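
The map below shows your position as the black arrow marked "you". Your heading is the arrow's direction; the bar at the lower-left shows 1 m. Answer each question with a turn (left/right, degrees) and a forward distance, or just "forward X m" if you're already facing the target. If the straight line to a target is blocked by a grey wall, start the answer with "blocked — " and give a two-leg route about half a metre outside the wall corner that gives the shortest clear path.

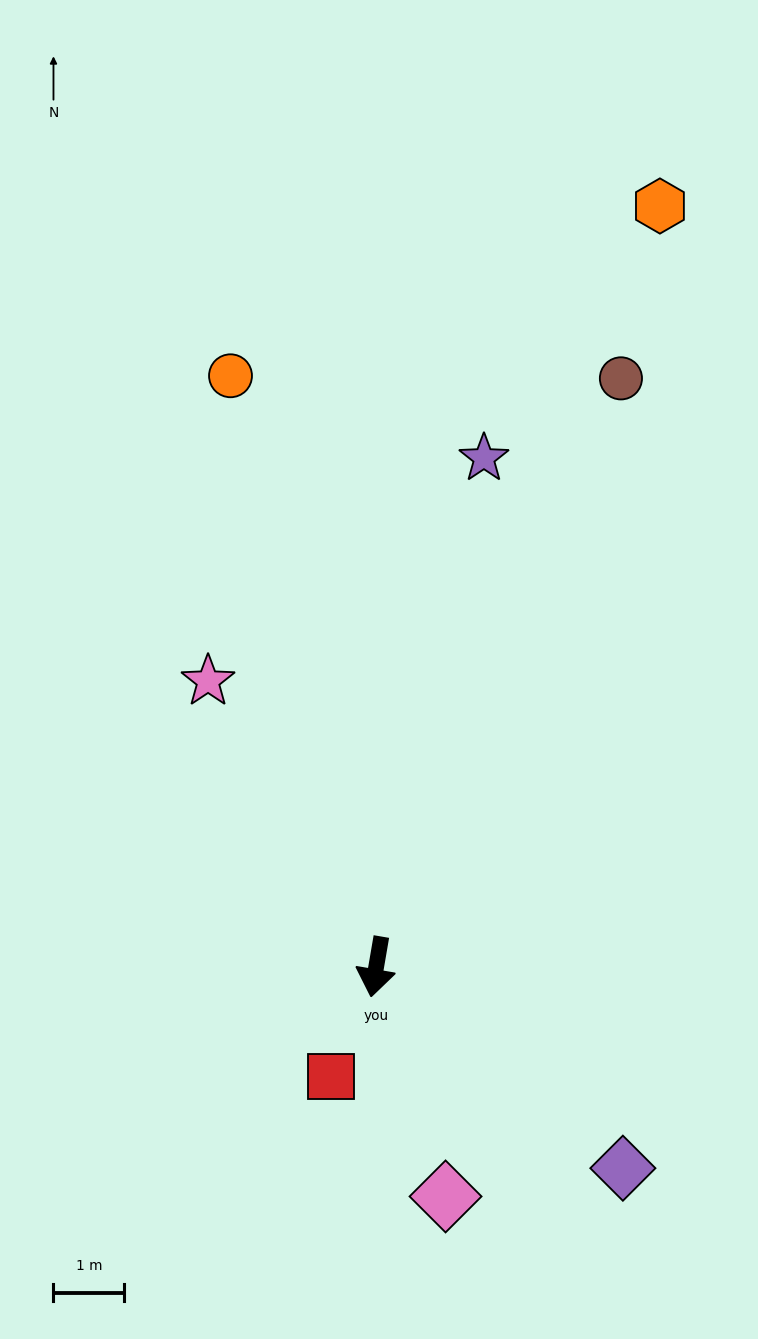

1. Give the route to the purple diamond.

turn left 61°, forward 4.5 m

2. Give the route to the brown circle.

turn left 167°, forward 9.0 m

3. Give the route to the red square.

turn right 13°, forward 1.7 m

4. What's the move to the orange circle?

turn right 156°, forward 8.6 m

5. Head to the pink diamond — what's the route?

turn left 27°, forward 3.4 m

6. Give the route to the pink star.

turn right 140°, forward 4.7 m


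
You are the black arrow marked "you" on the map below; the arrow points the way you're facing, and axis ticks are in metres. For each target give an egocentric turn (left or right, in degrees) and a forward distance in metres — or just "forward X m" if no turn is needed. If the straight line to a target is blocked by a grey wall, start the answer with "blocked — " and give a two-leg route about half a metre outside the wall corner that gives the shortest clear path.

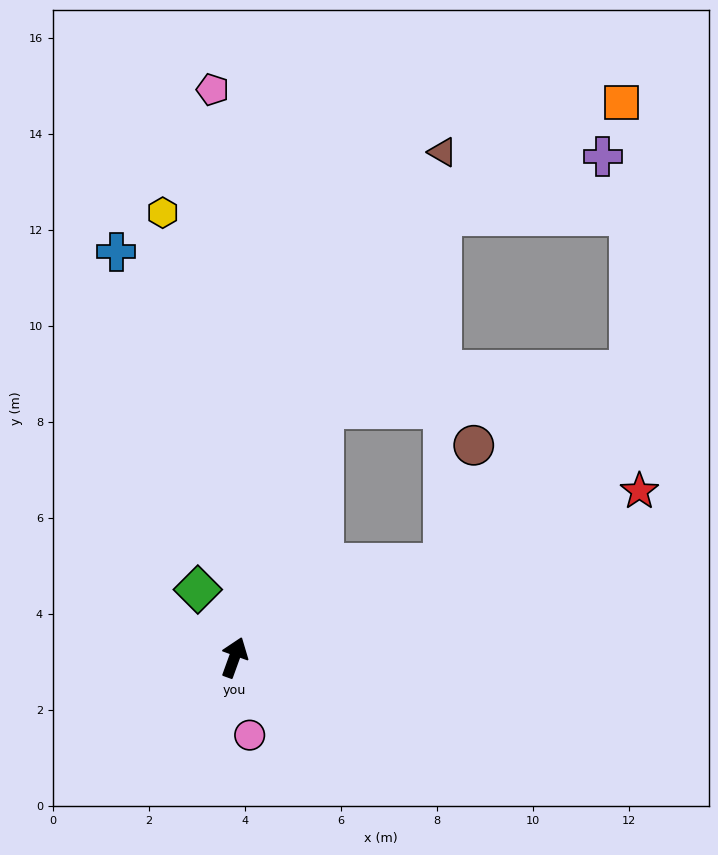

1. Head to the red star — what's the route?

turn right 48°, forward 9.1 m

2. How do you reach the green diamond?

turn left 48°, forward 1.6 m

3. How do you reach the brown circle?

blocked — turn right 46°, forward 4.8 m, then turn left 52°, forward 2.5 m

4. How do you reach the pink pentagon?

turn left 22°, forward 11.8 m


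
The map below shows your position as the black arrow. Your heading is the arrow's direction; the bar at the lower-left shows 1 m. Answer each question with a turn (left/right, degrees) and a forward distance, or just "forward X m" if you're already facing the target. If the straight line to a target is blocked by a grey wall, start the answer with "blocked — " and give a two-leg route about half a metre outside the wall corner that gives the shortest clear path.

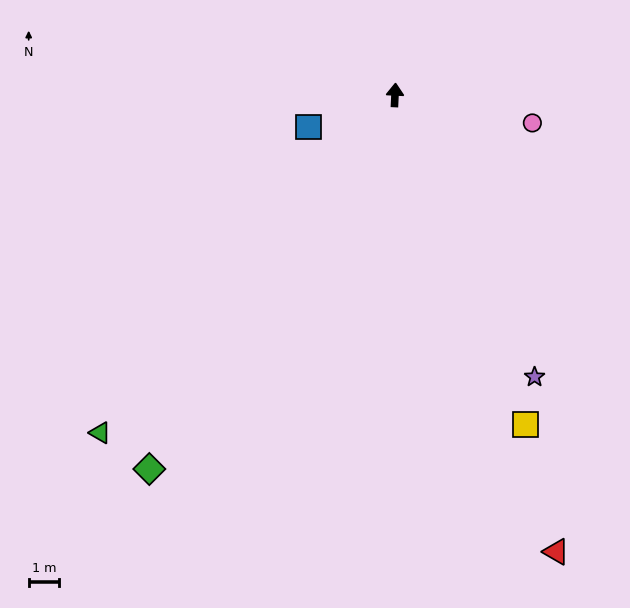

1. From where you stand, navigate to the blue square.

turn left 113°, forward 3.0 m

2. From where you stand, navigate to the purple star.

turn right 151°, forward 10.2 m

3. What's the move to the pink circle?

turn right 99°, forward 4.6 m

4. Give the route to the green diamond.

turn left 149°, forward 14.5 m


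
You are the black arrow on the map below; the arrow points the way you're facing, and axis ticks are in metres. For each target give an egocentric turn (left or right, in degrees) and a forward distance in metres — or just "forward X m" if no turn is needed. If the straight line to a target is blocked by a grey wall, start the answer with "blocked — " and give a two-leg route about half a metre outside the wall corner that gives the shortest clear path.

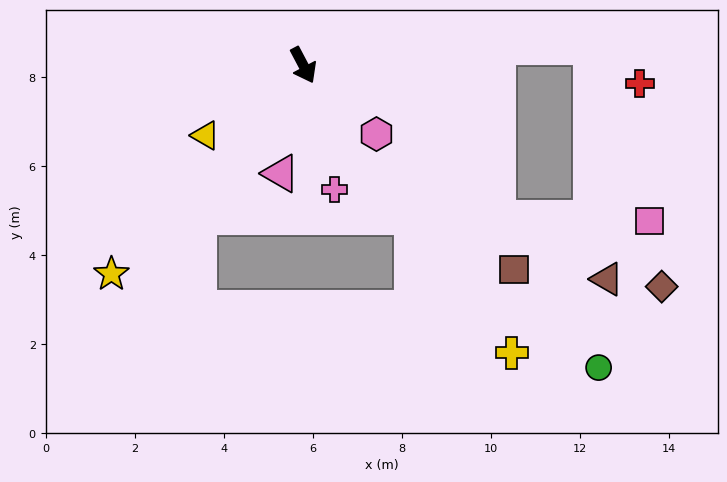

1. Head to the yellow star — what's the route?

turn right 70°, forward 6.4 m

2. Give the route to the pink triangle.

turn right 40°, forward 2.5 m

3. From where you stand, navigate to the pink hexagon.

turn left 19°, forward 2.3 m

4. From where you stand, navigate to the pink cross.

turn right 14°, forward 2.9 m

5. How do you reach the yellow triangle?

turn right 82°, forward 2.7 m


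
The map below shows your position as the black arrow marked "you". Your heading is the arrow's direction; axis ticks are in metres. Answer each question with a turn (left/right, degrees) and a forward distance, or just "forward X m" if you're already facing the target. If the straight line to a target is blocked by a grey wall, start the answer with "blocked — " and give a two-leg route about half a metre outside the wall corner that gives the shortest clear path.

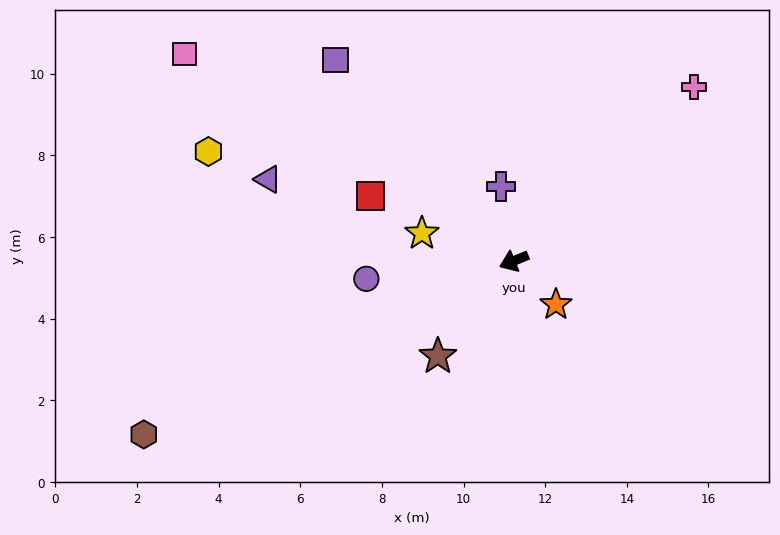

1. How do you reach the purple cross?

turn right 103°, forward 1.9 m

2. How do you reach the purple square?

turn right 71°, forward 6.6 m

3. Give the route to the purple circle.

turn right 15°, forward 3.6 m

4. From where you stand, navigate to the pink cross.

turn right 158°, forward 6.1 m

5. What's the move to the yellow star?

turn right 39°, forward 2.4 m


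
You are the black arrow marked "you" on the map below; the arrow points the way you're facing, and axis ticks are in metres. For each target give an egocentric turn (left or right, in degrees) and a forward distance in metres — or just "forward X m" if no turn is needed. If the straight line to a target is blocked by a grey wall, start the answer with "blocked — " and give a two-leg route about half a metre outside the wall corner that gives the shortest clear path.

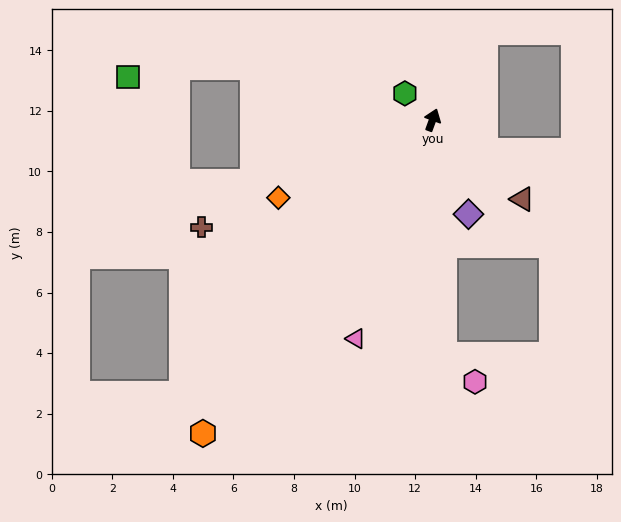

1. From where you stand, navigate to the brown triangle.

turn right 111°, forward 3.9 m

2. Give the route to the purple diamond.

turn right 139°, forward 3.3 m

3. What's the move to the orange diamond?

turn left 137°, forward 5.7 m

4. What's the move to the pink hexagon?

blocked — turn right 157°, forward 7.8 m, then turn left 46°, forward 1.3 m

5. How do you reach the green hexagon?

turn left 66°, forward 1.3 m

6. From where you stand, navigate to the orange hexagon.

turn left 164°, forward 12.8 m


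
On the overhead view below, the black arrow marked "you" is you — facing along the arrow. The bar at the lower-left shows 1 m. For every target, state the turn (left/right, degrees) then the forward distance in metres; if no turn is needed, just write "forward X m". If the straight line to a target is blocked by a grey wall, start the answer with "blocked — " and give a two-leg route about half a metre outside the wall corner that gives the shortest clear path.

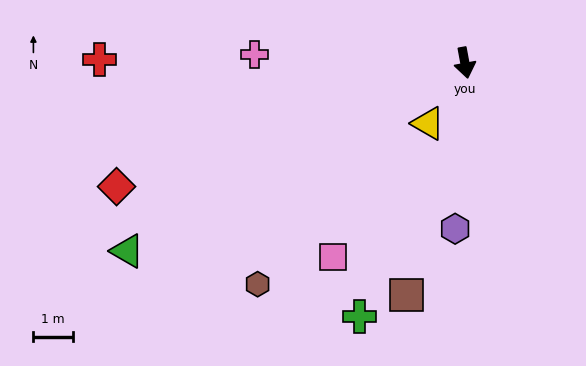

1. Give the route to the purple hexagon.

turn right 14°, forward 4.2 m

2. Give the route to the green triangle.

turn right 71°, forward 9.8 m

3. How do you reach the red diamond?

turn right 81°, forward 9.4 m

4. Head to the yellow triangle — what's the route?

turn right 42°, forward 1.8 m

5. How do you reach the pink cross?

turn right 103°, forward 5.4 m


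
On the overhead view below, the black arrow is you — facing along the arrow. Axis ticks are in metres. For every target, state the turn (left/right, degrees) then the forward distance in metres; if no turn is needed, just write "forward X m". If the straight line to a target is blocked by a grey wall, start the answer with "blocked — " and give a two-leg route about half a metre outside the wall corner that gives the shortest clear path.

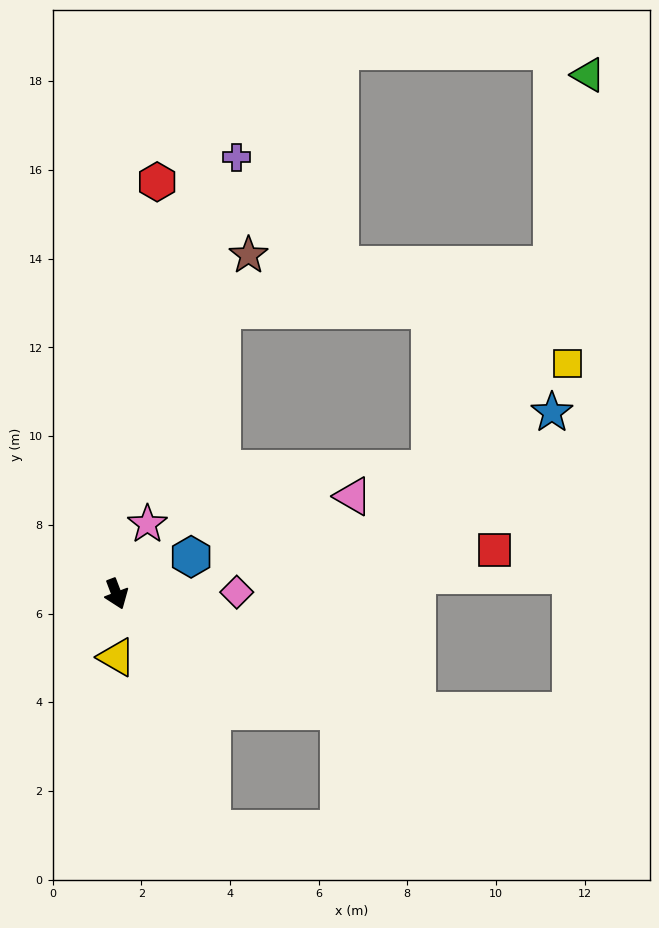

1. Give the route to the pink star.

turn left 135°, forward 1.7 m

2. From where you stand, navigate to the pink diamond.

turn left 70°, forward 2.7 m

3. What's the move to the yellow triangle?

turn right 21°, forward 1.4 m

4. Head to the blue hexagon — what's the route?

turn left 96°, forward 1.9 m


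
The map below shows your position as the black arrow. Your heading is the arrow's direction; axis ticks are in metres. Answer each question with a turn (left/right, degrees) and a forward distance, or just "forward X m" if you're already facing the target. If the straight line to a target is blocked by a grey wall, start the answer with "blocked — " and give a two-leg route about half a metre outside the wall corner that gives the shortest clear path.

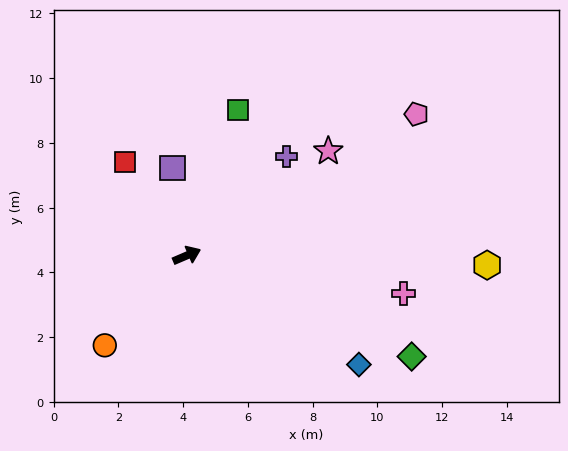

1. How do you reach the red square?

turn left 100°, forward 3.5 m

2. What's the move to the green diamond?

turn right 47°, forward 7.6 m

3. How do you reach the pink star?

turn left 13°, forward 5.4 m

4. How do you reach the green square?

turn left 47°, forward 4.8 m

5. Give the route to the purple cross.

turn left 22°, forward 4.3 m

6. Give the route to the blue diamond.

turn right 56°, forward 6.3 m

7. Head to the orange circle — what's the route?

turn right 156°, forward 3.8 m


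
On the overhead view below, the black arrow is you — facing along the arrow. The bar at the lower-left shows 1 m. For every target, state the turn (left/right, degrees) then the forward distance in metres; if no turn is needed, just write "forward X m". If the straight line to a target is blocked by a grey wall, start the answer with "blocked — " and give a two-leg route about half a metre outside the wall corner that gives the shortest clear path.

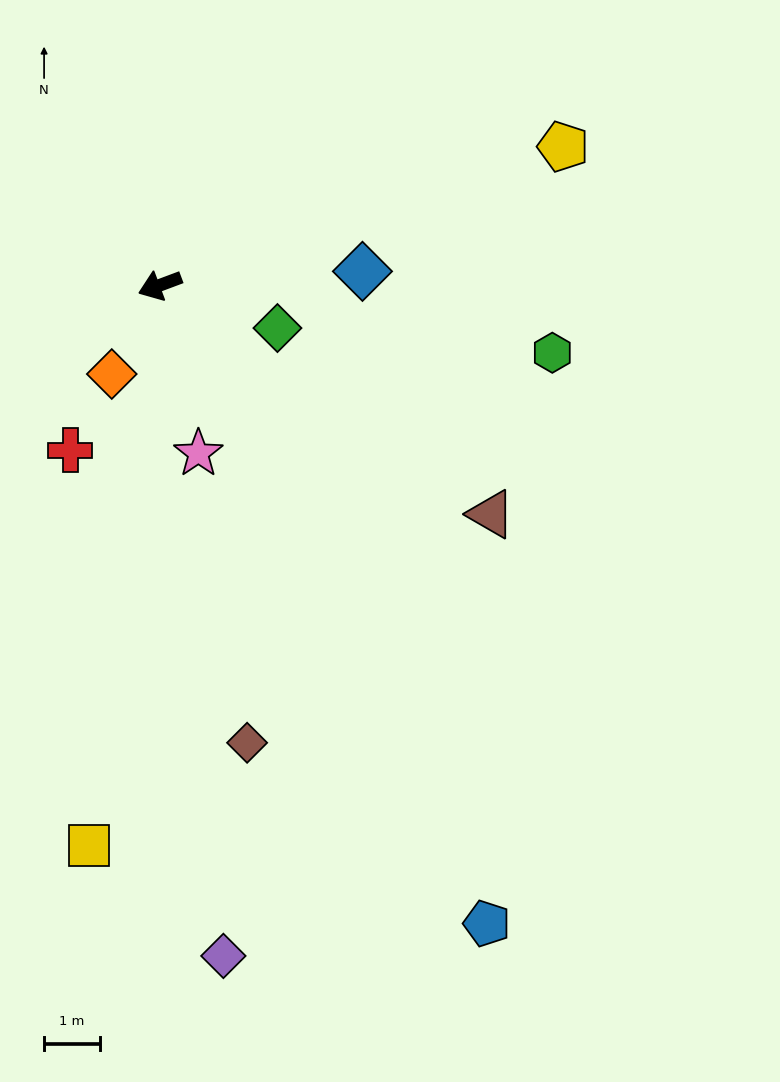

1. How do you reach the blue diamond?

turn left 163°, forward 3.6 m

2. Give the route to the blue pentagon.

turn left 97°, forward 12.8 m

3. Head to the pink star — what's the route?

turn left 82°, forward 3.1 m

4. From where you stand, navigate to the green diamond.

turn left 139°, forward 2.2 m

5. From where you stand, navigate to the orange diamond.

turn left 41°, forward 1.8 m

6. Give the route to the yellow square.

turn left 62°, forward 10.1 m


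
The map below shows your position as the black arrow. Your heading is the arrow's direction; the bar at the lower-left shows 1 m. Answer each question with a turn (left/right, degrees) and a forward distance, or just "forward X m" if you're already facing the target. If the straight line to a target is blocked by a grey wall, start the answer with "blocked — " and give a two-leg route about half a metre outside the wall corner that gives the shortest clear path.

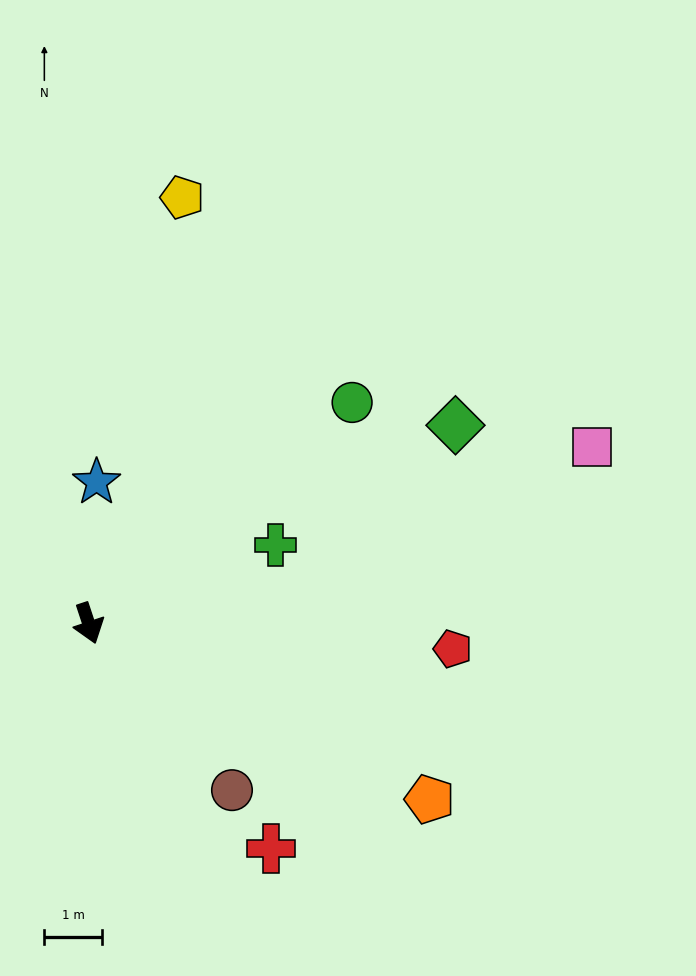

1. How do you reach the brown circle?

turn left 22°, forward 3.8 m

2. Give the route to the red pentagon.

turn left 68°, forward 6.3 m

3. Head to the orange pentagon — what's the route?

turn left 44°, forward 6.6 m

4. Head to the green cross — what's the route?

turn left 94°, forward 3.5 m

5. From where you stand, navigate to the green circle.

turn left 112°, forward 5.9 m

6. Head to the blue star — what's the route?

turn left 159°, forward 2.4 m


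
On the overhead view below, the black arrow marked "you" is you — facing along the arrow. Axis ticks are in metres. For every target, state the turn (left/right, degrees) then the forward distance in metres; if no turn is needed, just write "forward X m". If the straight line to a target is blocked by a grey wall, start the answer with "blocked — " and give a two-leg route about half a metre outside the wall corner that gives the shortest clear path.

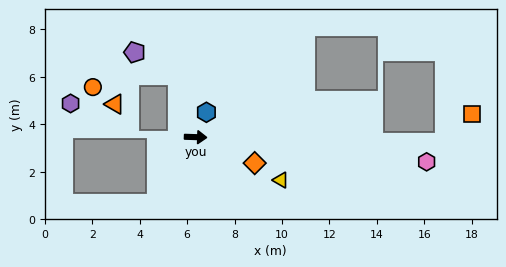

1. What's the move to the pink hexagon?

turn right 4°, forward 9.8 m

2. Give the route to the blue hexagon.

turn left 68°, forward 1.1 m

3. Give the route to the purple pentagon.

blocked — turn left 108°, forward 2.7 m, then turn left 45°, forward 2.1 m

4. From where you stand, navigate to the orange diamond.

turn right 22°, forward 2.7 m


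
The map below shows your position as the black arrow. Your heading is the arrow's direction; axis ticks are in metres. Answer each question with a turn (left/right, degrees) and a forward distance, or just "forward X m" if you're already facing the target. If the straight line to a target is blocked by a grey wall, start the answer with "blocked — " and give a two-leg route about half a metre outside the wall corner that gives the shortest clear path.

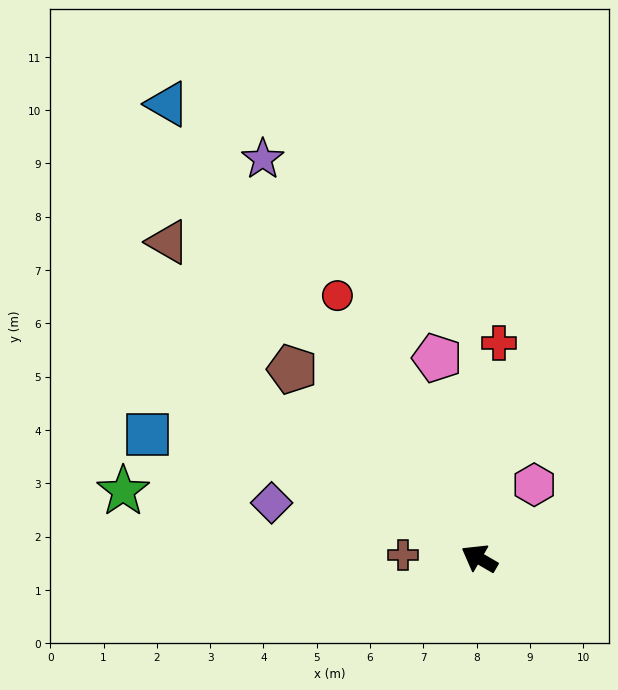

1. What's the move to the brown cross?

turn left 28°, forward 1.4 m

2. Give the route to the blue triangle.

turn right 25°, forward 10.3 m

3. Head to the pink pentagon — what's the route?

turn right 48°, forward 3.8 m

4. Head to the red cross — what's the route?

turn right 65°, forward 4.1 m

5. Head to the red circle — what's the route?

turn right 32°, forward 5.6 m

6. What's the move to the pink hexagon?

turn right 97°, forward 1.7 m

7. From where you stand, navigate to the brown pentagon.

turn right 15°, forward 5.0 m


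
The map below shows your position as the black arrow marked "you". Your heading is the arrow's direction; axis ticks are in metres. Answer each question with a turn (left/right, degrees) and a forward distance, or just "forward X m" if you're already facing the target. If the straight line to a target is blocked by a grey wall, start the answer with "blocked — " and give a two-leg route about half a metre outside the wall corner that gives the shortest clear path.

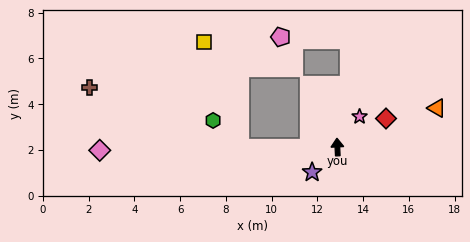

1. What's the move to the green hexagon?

blocked — turn left 88°, forward 4.3 m, then turn right 47°, forward 1.7 m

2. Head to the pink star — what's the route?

turn right 39°, forward 1.6 m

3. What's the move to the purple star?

turn left 132°, forward 1.6 m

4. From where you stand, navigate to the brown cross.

blocked — turn left 88°, forward 4.3 m, then turn right 23°, forward 7.1 m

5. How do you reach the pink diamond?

turn left 88°, forward 10.4 m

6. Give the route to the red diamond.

turn right 62°, forward 2.5 m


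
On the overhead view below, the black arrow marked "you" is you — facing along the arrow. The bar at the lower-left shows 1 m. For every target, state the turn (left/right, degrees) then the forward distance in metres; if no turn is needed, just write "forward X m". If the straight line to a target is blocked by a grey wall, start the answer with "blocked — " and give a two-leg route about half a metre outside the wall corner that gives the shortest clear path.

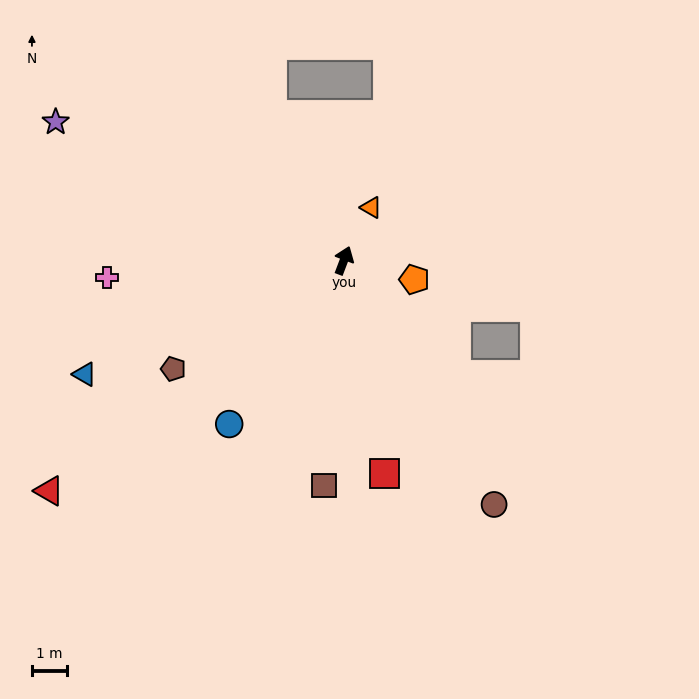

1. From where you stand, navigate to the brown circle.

turn right 128°, forward 8.2 m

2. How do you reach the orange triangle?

turn right 6°, forward 1.7 m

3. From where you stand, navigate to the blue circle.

turn left 166°, forward 5.7 m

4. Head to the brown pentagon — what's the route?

turn left 143°, forward 5.8 m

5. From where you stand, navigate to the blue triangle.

turn left 134°, forward 8.1 m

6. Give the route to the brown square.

turn right 164°, forward 6.5 m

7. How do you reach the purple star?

turn left 85°, forward 9.1 m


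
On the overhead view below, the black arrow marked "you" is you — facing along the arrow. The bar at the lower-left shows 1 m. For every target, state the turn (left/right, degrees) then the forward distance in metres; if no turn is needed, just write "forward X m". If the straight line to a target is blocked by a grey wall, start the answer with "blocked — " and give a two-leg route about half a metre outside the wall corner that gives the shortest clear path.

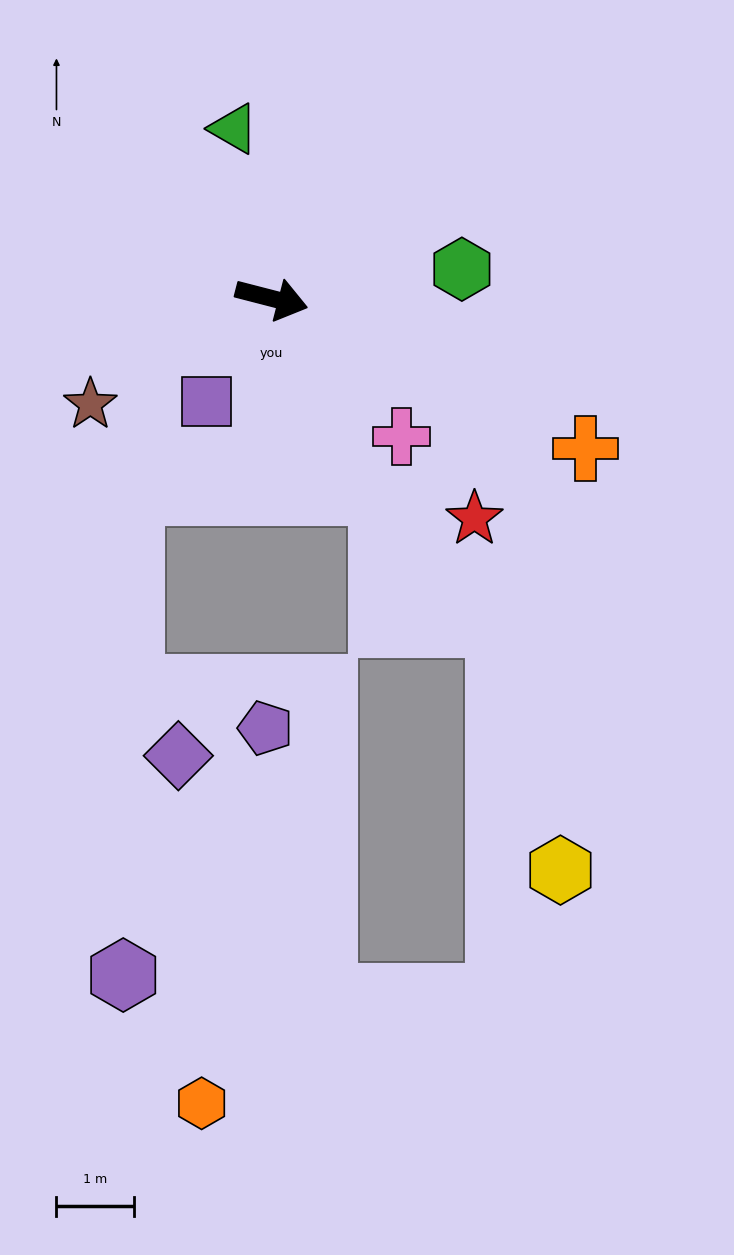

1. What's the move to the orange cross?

turn right 11°, forward 4.5 m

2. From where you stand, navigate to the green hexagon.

turn left 23°, forward 2.5 m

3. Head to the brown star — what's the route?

turn right 135°, forward 2.7 m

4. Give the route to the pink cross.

turn right 32°, forward 2.4 m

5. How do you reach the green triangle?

turn left 117°, forward 2.2 m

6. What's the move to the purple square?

turn right 108°, forward 1.6 m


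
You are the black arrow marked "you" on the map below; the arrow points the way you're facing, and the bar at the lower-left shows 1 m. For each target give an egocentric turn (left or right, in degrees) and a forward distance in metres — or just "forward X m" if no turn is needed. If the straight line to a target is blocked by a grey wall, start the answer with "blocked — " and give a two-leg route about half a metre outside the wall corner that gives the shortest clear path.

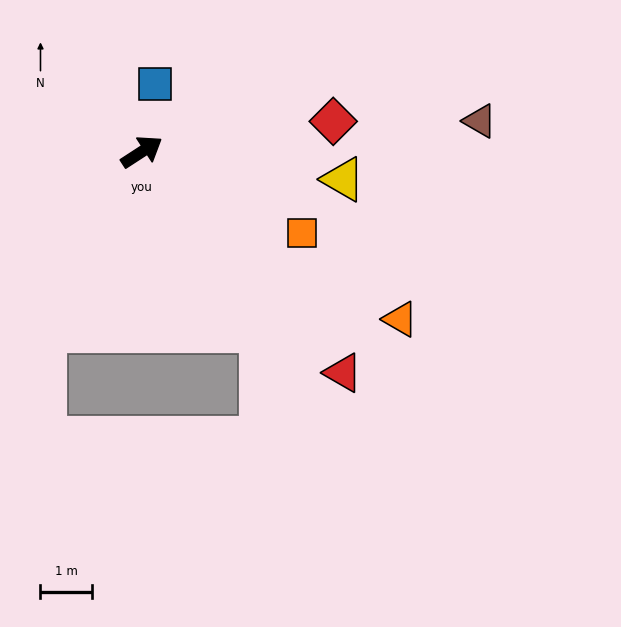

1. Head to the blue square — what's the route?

turn left 46°, forward 1.3 m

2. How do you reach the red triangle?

turn right 81°, forward 5.8 m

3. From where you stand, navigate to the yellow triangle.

turn right 41°, forward 3.9 m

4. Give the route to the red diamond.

turn right 24°, forward 3.8 m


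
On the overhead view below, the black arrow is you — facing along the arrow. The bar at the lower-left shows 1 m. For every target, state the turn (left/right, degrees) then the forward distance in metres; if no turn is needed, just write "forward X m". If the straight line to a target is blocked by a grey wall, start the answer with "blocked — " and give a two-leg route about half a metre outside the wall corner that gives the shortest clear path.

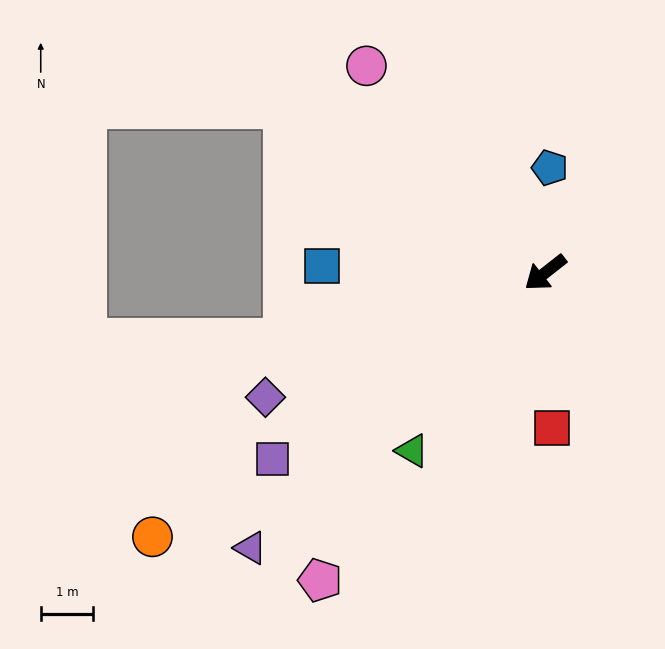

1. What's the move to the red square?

turn left 54°, forward 3.0 m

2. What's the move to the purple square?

turn right 4°, forward 6.3 m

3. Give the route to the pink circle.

turn right 87°, forward 5.2 m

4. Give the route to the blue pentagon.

turn right 131°, forward 2.0 m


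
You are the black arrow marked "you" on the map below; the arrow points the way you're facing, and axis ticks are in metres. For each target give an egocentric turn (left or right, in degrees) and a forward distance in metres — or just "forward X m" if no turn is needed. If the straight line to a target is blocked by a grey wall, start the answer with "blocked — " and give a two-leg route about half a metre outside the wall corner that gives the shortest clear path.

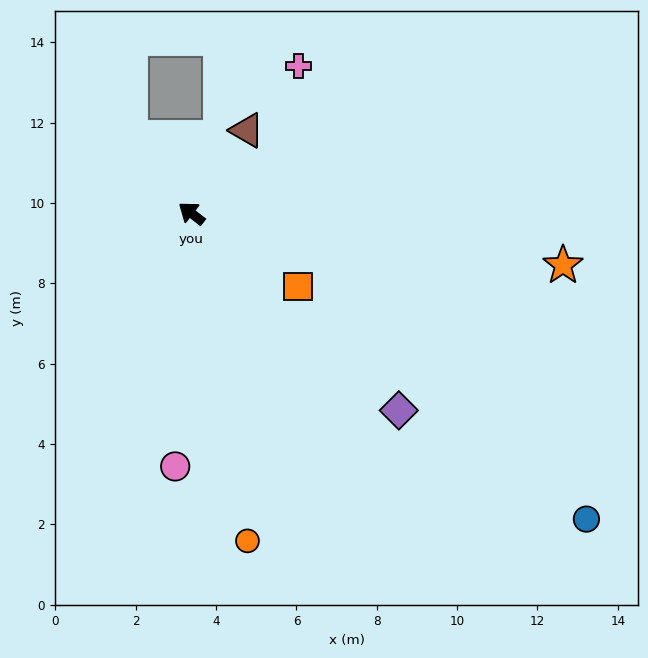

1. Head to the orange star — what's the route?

turn right 150°, forward 9.3 m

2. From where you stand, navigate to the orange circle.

turn left 137°, forward 8.3 m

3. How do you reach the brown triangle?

turn right 86°, forward 2.5 m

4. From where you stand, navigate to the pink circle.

turn left 124°, forward 6.3 m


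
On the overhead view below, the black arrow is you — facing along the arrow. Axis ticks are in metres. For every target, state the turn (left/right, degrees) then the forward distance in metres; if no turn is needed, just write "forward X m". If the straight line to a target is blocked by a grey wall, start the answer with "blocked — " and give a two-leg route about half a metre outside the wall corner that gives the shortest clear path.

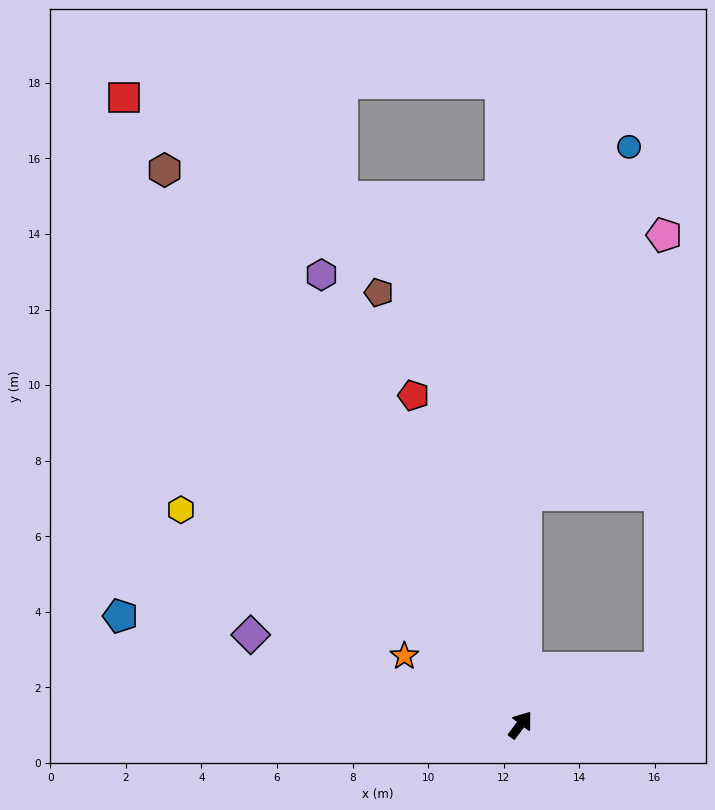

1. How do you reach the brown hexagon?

turn left 70°, forward 17.4 m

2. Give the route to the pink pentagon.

blocked — turn left 36°, forward 6.1 m, then turn right 27°, forward 7.8 m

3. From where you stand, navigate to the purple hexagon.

turn left 61°, forward 13.0 m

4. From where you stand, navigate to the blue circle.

blocked — turn left 36°, forward 6.1 m, then turn right 16°, forward 9.6 m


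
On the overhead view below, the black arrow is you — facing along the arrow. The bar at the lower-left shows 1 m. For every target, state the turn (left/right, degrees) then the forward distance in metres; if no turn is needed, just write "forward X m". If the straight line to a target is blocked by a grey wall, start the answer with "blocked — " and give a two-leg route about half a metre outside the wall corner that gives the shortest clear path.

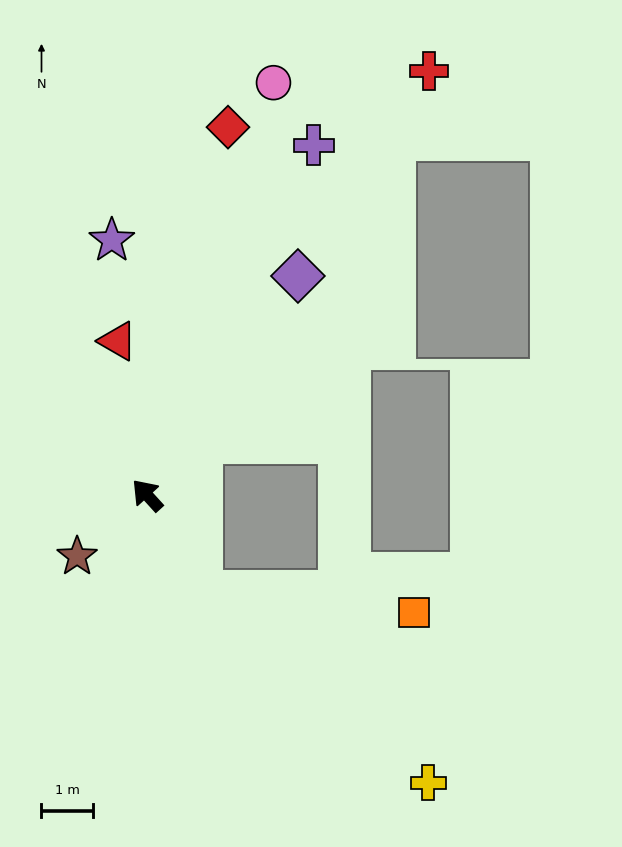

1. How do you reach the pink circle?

turn right 59°, forward 8.3 m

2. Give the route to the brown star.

turn left 89°, forward 1.8 m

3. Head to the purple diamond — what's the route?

turn right 77°, forward 5.1 m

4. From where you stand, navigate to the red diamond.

turn right 55°, forward 7.3 m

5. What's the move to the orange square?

blocked — turn left 166°, forward 2.1 m, then turn left 56°, forward 4.1 m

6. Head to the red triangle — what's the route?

turn right 31°, forward 3.0 m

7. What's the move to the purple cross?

turn right 68°, forward 7.5 m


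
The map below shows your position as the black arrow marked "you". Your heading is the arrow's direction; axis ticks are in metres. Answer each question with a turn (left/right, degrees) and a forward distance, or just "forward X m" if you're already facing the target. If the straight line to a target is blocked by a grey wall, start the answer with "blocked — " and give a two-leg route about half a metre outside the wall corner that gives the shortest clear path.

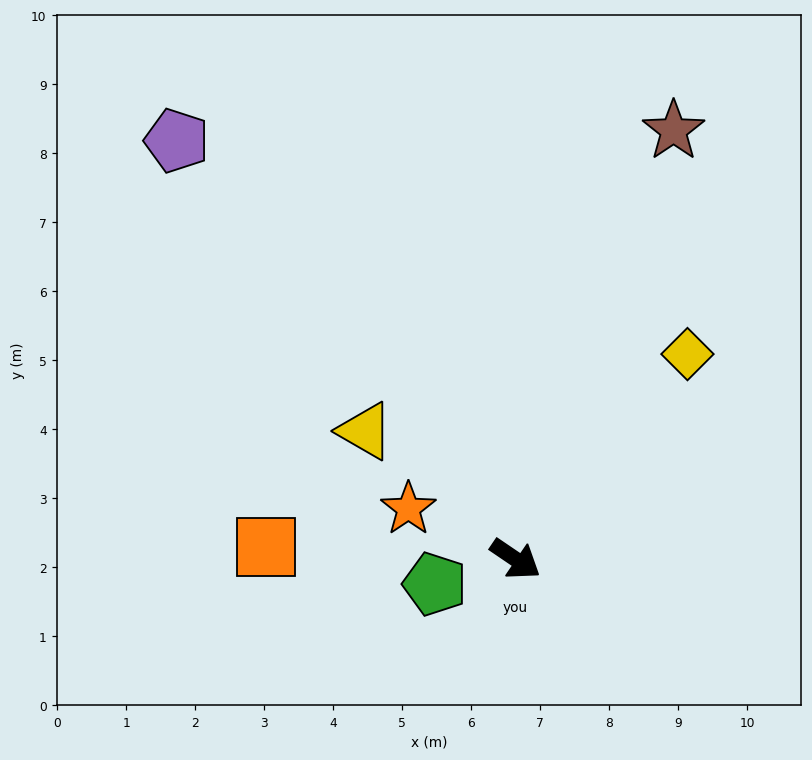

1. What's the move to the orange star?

turn right 171°, forward 1.7 m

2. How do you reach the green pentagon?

turn right 129°, forward 1.2 m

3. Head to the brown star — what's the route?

turn left 104°, forward 6.6 m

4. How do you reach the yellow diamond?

turn left 84°, forward 3.9 m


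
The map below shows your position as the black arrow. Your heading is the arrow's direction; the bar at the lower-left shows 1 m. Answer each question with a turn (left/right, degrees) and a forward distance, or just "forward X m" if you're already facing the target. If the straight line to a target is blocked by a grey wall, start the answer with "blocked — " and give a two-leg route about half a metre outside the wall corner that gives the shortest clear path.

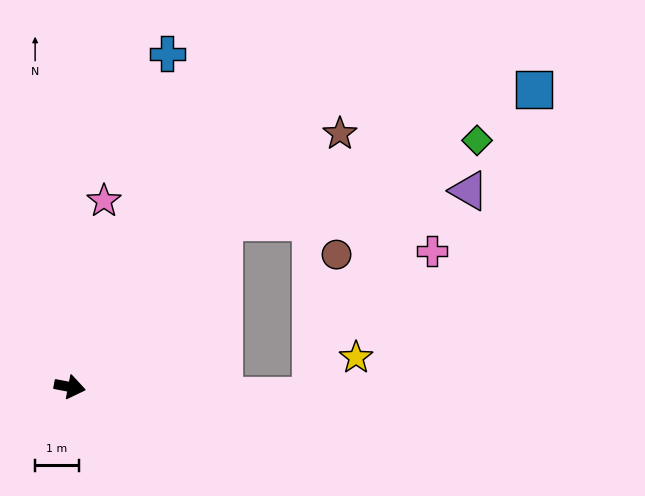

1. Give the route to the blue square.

blocked — turn left 58°, forward 5.1 m, then turn right 24°, forward 7.7 m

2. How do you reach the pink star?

turn left 90°, forward 4.3 m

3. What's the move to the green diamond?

blocked — turn left 58°, forward 5.1 m, then turn right 29°, forward 6.1 m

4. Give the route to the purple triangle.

blocked — turn left 58°, forward 5.1 m, then turn right 40°, forward 5.6 m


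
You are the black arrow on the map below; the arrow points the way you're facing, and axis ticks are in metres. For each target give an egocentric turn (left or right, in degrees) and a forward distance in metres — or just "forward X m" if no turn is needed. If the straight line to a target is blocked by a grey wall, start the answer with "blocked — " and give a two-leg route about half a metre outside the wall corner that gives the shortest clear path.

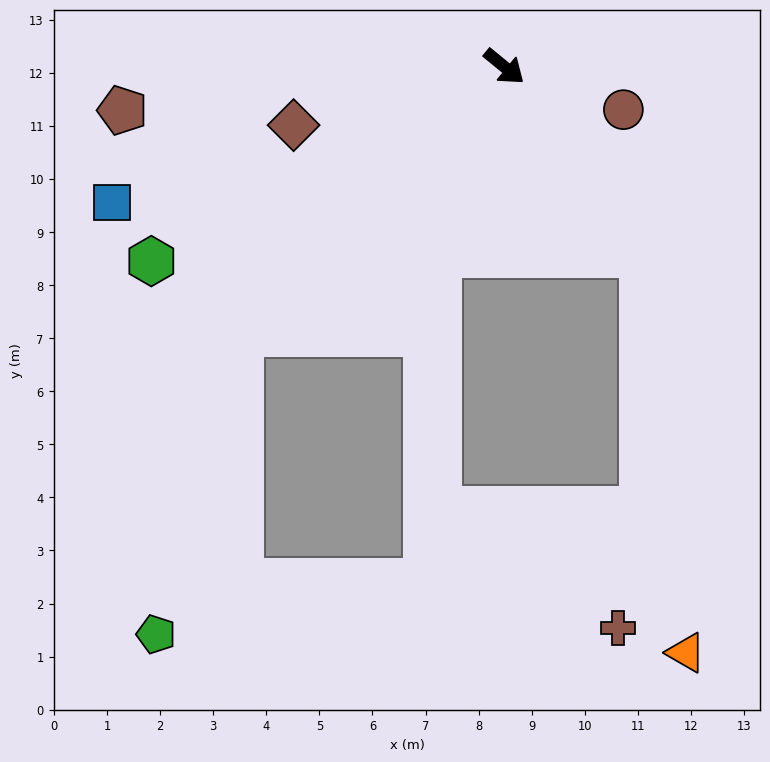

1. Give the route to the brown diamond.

turn right 125°, forward 4.1 m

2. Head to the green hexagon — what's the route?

turn right 112°, forward 7.6 m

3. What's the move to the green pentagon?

blocked — turn right 95°, forward 7.1 m, then turn left 28°, forward 5.9 m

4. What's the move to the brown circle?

turn left 19°, forward 2.4 m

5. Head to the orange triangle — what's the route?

blocked — turn right 15°, forward 4.4 m, then turn right 29°, forward 7.5 m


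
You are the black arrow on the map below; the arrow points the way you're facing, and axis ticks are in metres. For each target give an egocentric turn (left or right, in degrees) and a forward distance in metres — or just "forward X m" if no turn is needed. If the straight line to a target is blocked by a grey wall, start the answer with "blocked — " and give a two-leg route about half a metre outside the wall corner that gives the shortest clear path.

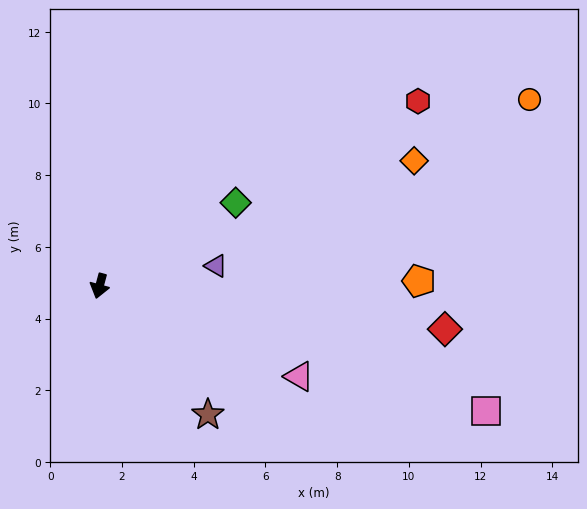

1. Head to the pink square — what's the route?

turn left 87°, forward 11.3 m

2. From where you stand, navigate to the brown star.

turn left 55°, forward 4.7 m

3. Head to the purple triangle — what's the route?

turn left 115°, forward 3.3 m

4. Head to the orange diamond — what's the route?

turn left 127°, forward 9.4 m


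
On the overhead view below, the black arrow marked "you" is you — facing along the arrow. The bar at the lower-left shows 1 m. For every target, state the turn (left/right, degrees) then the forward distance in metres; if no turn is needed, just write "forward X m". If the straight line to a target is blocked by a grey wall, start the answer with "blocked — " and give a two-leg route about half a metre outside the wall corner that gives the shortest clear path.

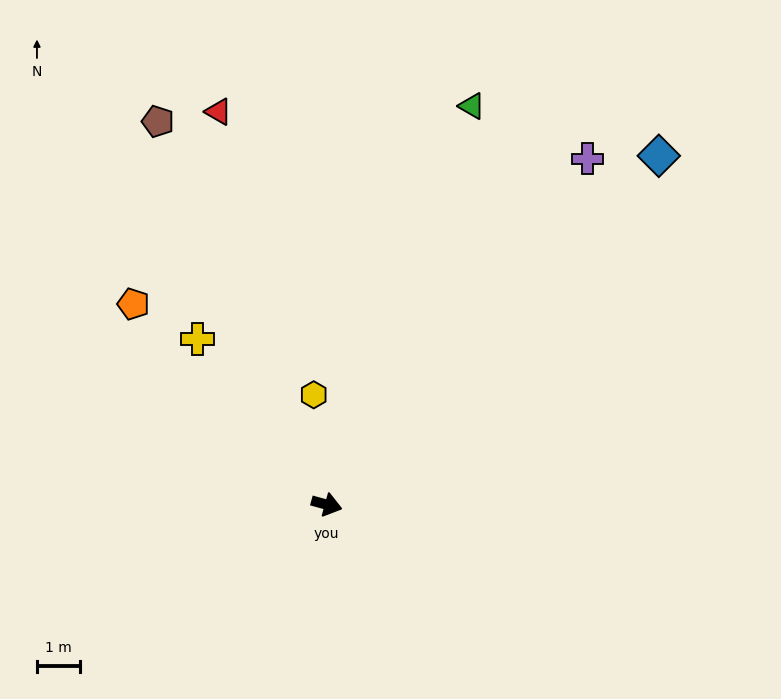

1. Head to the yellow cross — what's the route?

turn left 143°, forward 4.9 m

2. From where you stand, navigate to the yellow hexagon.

turn left 112°, forward 2.6 m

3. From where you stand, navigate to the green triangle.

turn left 85°, forward 9.8 m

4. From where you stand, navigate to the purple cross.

turn left 68°, forward 10.0 m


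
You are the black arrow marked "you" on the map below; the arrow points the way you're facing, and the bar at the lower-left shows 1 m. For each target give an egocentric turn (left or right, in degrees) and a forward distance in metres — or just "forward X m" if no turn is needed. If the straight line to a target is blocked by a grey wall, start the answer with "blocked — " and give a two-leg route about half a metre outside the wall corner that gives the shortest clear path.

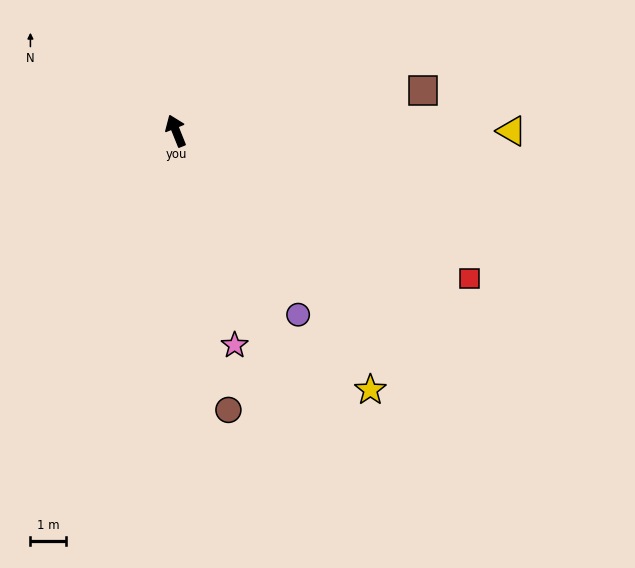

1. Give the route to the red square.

turn right 139°, forward 9.3 m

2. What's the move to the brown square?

turn right 103°, forward 7.1 m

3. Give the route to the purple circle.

turn right 168°, forward 6.3 m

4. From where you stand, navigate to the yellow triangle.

turn right 112°, forward 9.5 m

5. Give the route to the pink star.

turn left 173°, forward 6.3 m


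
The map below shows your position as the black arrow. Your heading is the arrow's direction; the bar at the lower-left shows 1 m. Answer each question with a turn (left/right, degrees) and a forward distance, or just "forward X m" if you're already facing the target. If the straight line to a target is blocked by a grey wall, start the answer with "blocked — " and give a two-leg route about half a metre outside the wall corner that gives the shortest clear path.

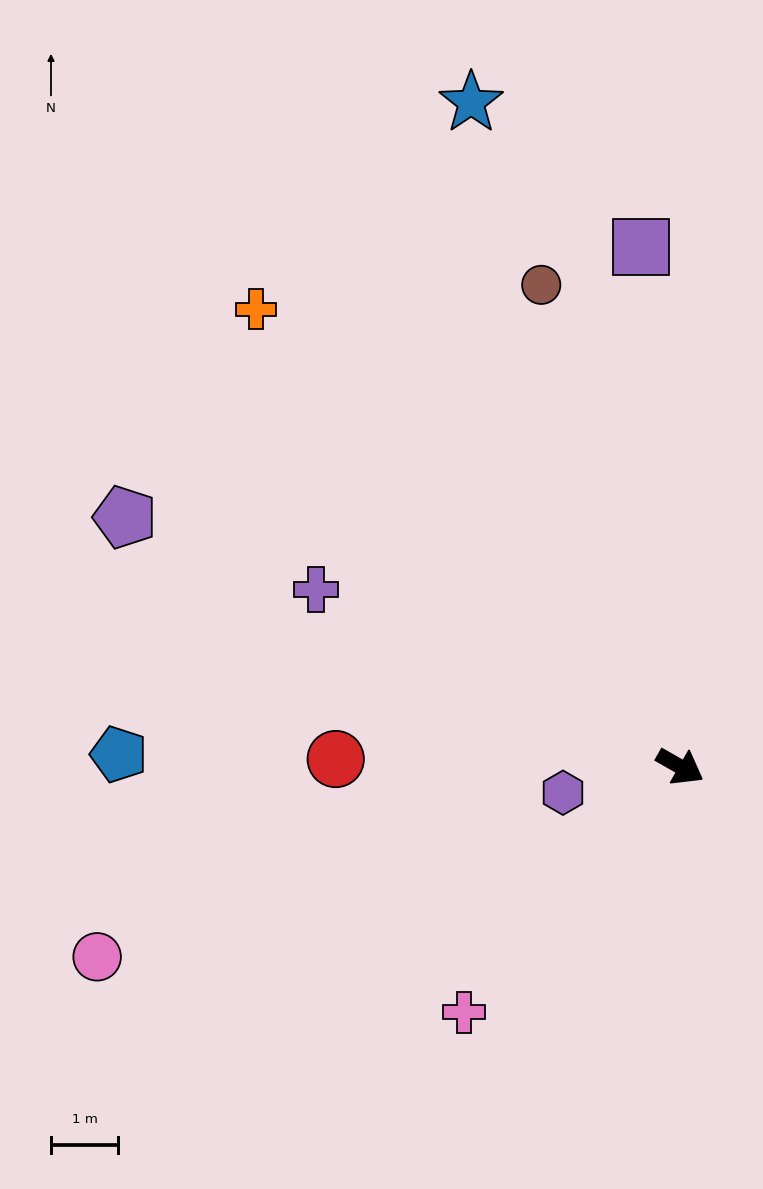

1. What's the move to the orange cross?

turn left 162°, forward 9.3 m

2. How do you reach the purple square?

turn left 124°, forward 7.8 m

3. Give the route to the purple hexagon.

turn right 138°, forward 1.8 m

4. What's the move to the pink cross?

turn right 102°, forward 4.9 m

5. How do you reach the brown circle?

turn left 136°, forward 7.5 m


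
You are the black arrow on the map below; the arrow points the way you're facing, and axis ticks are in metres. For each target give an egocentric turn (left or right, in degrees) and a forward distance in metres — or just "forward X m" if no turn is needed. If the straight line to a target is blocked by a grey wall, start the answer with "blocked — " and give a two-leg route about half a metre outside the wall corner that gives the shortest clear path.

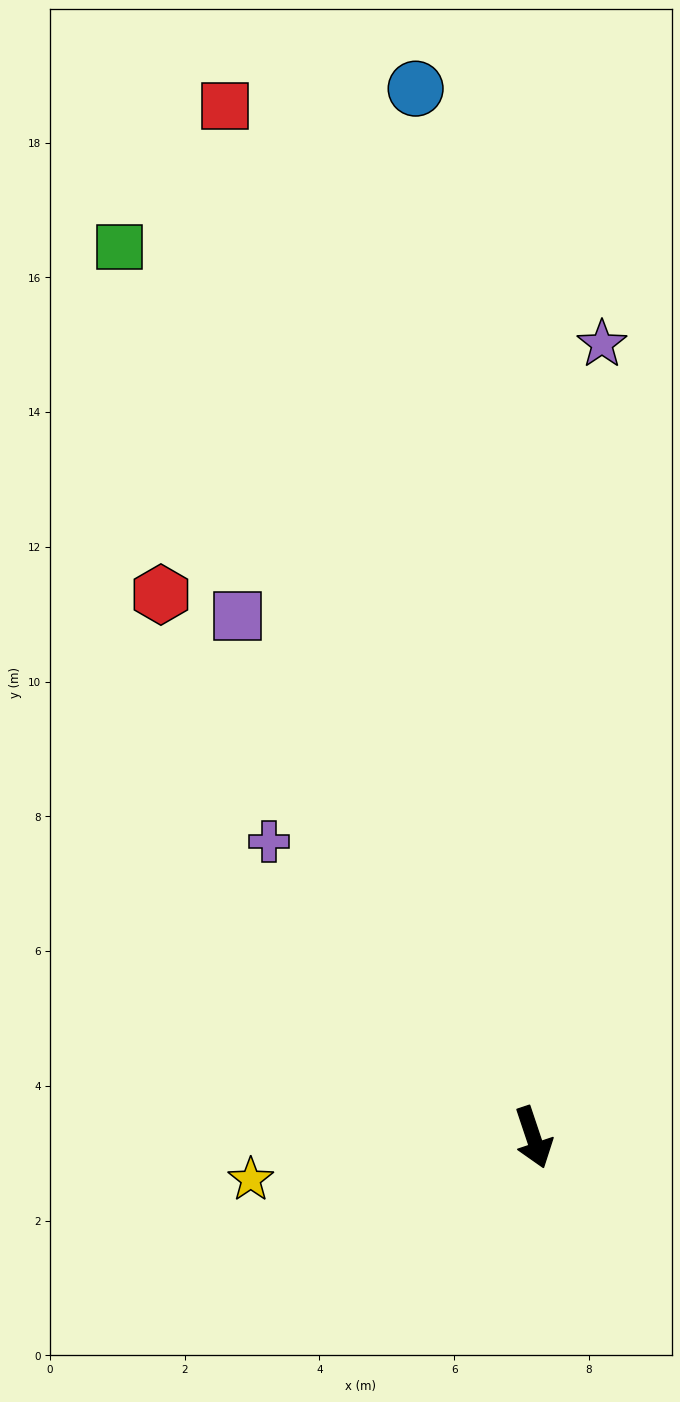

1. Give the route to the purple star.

turn left 157°, forward 11.8 m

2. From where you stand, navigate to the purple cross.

turn right 157°, forward 5.9 m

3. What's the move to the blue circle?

turn left 168°, forward 15.7 m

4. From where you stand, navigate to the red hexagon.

turn right 164°, forward 9.8 m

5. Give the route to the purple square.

turn right 169°, forward 8.9 m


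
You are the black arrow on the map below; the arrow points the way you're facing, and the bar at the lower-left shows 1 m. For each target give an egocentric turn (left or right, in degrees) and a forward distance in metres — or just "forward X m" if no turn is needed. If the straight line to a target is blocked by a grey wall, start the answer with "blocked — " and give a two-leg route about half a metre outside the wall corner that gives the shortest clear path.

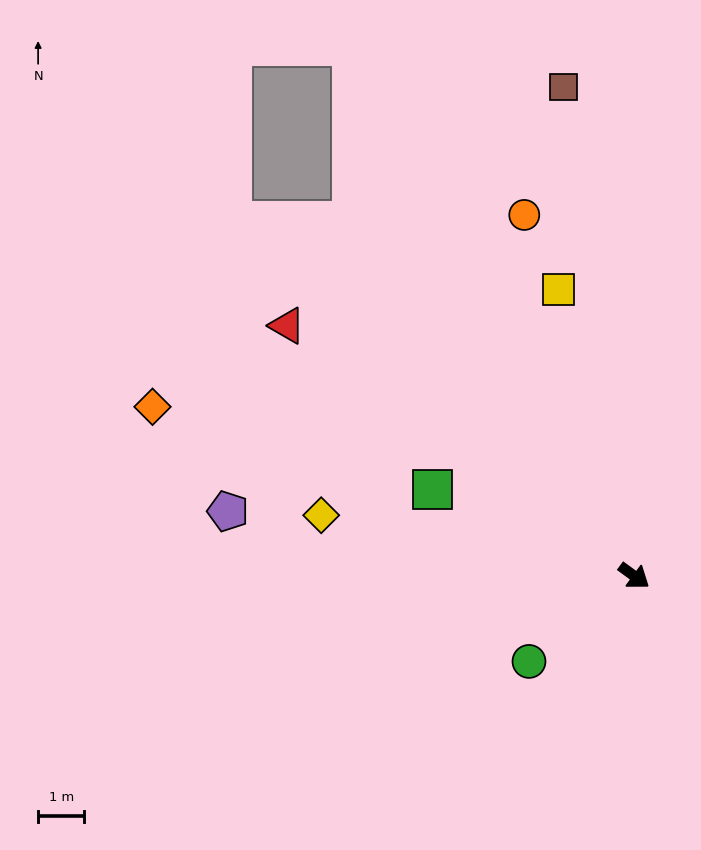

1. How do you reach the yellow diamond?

turn right 155°, forward 6.9 m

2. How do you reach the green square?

turn right 167°, forward 4.8 m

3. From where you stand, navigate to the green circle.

turn right 105°, forward 2.9 m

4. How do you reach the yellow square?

turn left 141°, forward 6.4 m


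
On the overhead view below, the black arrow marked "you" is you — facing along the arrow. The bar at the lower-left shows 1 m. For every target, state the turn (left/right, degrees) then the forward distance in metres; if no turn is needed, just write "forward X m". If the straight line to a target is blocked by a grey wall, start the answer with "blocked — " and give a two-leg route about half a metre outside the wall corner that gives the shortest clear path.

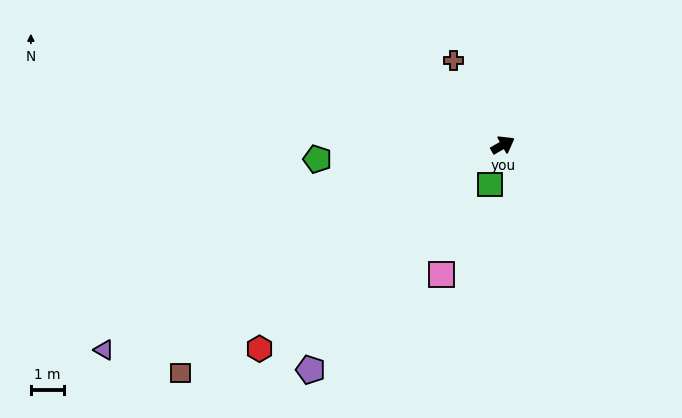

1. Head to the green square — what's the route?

turn right 137°, forward 1.2 m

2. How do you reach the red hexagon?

turn right 170°, forward 9.6 m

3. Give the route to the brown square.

turn right 174°, forward 11.9 m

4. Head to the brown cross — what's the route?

turn left 91°, forward 2.9 m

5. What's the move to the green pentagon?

turn left 155°, forward 5.6 m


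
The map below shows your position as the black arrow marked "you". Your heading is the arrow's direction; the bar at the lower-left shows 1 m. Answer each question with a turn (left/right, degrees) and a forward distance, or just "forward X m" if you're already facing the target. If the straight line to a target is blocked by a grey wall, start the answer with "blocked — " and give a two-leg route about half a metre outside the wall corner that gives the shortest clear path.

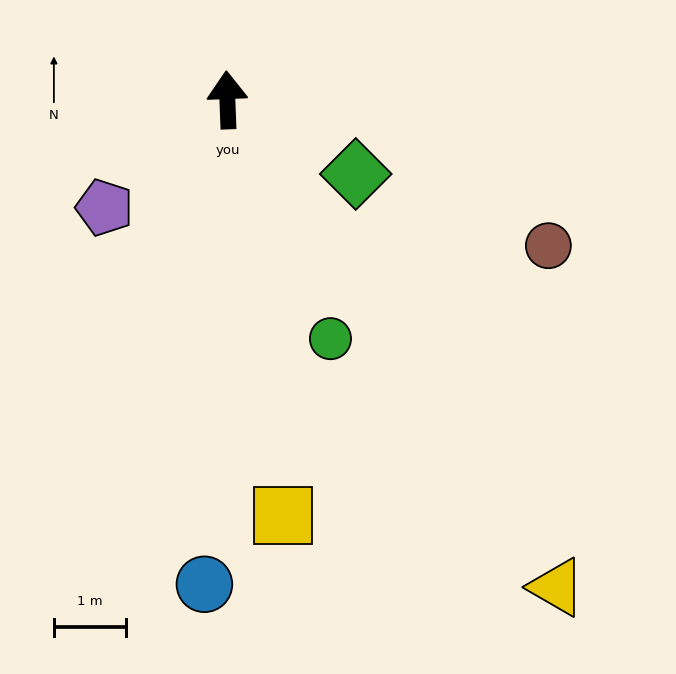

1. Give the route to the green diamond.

turn right 122°, forward 2.1 m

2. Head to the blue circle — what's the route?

turn left 175°, forward 6.7 m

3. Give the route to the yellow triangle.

turn right 148°, forward 8.2 m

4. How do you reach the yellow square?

turn right 175°, forward 5.8 m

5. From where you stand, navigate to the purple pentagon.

turn left 129°, forward 2.3 m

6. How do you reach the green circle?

turn right 159°, forward 3.6 m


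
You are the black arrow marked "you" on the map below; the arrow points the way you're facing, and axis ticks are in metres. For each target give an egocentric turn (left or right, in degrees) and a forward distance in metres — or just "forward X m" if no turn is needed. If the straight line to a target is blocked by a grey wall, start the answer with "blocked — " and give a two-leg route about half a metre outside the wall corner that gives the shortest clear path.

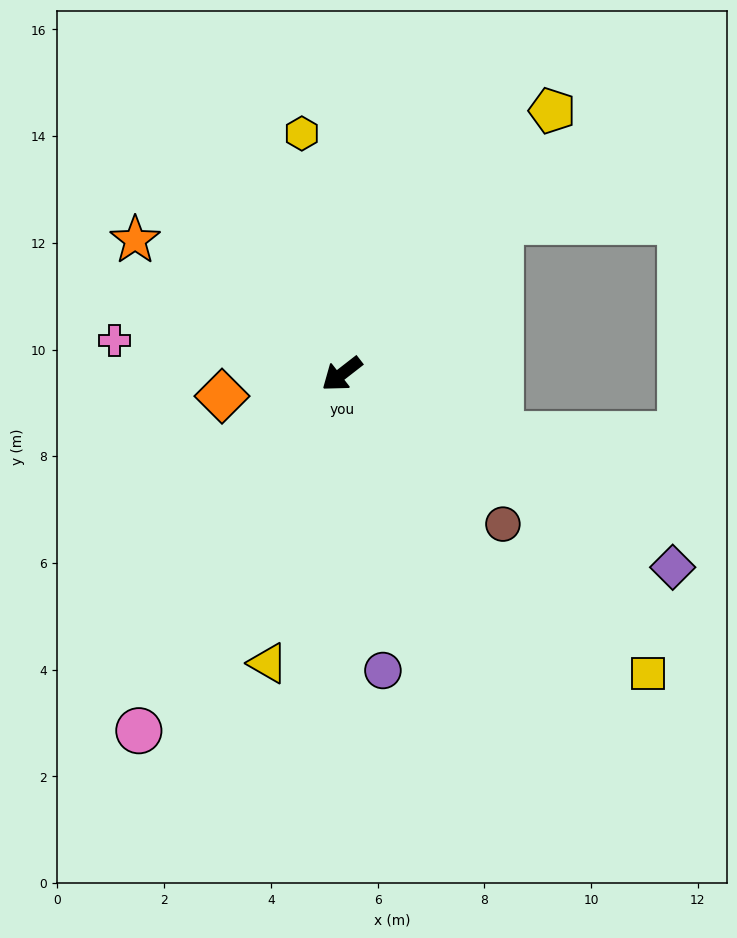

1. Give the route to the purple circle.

turn left 60°, forward 5.6 m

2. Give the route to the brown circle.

turn left 99°, forward 4.1 m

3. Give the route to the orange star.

turn right 71°, forward 4.6 m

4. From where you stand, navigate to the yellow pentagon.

turn right 166°, forward 6.3 m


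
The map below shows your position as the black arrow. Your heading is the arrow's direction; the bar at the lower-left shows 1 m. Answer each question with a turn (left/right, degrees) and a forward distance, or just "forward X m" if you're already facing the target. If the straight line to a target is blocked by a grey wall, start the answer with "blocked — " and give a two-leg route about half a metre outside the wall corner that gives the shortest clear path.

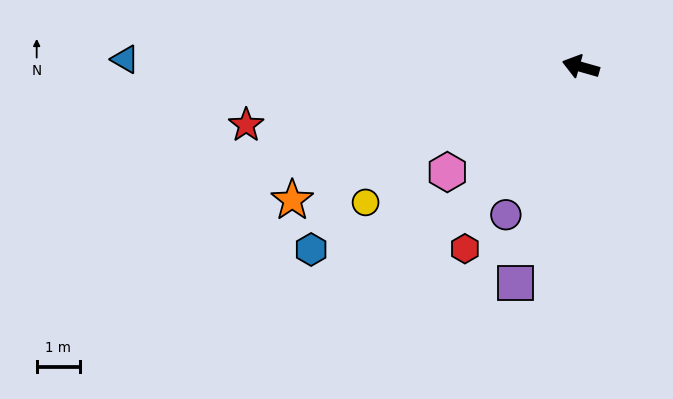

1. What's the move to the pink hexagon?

turn left 54°, forward 3.9 m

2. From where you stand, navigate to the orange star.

turn left 41°, forward 7.4 m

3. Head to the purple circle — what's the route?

turn left 79°, forward 3.8 m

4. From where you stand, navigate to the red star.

turn left 26°, forward 7.9 m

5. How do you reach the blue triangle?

turn left 15°, forward 10.6 m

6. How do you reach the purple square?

turn left 89°, forward 5.2 m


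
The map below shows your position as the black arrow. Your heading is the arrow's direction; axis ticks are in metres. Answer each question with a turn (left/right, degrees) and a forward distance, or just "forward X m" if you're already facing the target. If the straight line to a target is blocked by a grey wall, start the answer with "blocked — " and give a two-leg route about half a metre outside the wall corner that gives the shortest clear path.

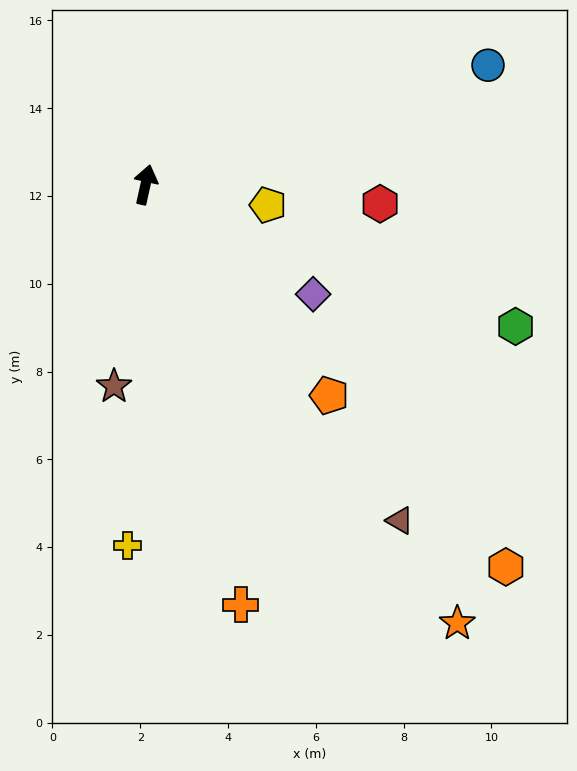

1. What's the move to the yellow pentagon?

turn right 87°, forward 2.8 m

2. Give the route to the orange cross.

turn right 155°, forward 9.8 m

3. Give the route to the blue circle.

turn right 58°, forward 8.3 m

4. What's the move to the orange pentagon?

turn right 126°, forward 6.4 m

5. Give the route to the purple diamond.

turn right 111°, forward 4.6 m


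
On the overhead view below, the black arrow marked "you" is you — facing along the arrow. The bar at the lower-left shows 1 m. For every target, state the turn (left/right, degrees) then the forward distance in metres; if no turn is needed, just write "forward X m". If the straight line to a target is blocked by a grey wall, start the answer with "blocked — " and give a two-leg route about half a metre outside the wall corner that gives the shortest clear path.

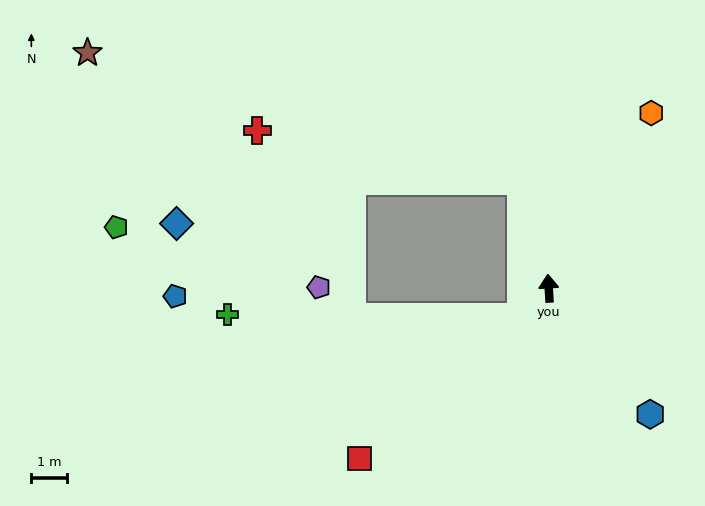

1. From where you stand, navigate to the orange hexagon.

turn right 34°, forward 5.8 m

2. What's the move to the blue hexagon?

turn right 145°, forward 4.6 m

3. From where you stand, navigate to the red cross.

blocked — turn left 11°, forward 3.2 m, then turn left 65°, forward 7.6 m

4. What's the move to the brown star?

blocked — turn left 11°, forward 3.2 m, then turn left 59°, forward 12.9 m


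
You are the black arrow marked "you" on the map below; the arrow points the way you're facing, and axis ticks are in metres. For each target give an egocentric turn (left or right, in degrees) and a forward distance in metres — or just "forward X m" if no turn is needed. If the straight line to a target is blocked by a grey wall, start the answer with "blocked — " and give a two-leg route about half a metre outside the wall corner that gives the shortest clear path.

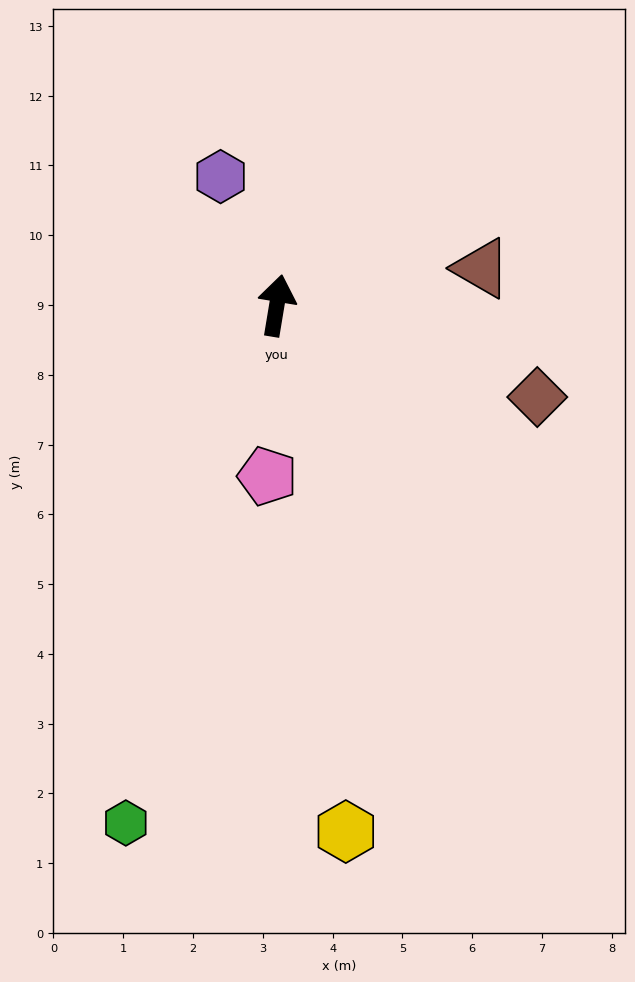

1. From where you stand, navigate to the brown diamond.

turn right 100°, forward 4.0 m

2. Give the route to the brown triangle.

turn right 70°, forward 3.0 m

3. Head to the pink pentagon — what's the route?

turn right 174°, forward 2.5 m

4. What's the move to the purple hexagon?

turn left 33°, forward 2.0 m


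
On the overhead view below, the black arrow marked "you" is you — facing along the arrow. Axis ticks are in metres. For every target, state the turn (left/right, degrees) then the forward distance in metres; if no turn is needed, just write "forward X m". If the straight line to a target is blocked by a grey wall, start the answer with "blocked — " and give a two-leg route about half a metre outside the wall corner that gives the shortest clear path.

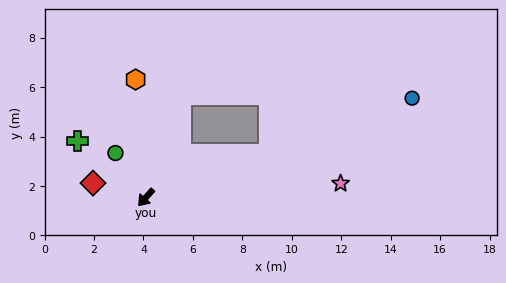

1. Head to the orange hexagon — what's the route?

turn right 133°, forward 4.8 m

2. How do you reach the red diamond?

turn right 64°, forward 2.2 m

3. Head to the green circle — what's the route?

turn right 104°, forward 2.2 m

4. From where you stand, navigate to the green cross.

turn right 88°, forward 3.6 m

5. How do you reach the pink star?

turn left 136°, forward 7.9 m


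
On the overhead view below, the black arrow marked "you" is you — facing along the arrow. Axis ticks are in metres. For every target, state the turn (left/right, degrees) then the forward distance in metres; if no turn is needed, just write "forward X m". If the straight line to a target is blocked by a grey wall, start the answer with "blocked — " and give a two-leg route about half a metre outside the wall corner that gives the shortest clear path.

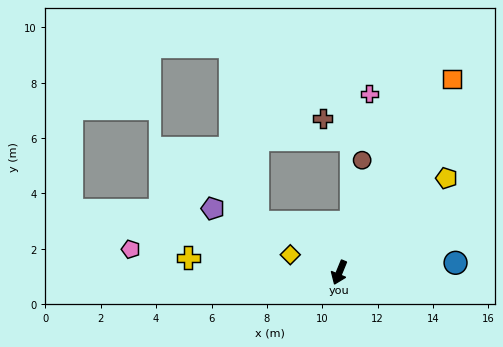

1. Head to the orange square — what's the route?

turn left 172°, forward 8.1 m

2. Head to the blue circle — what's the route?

turn left 117°, forward 4.2 m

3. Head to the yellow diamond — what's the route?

turn right 88°, forward 1.9 m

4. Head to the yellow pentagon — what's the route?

turn left 154°, forward 5.2 m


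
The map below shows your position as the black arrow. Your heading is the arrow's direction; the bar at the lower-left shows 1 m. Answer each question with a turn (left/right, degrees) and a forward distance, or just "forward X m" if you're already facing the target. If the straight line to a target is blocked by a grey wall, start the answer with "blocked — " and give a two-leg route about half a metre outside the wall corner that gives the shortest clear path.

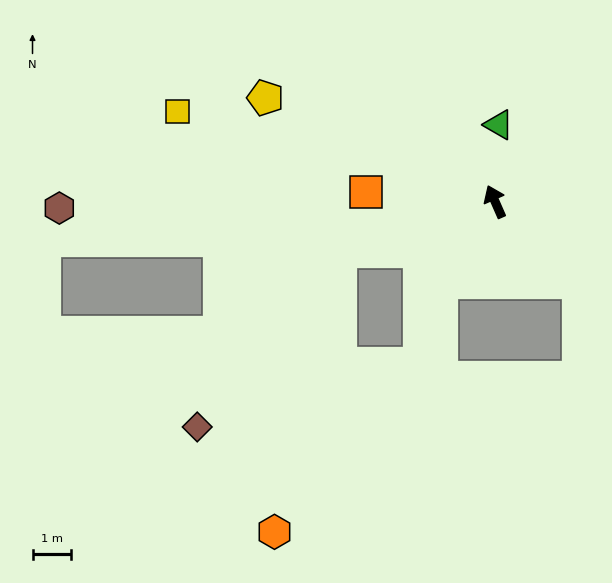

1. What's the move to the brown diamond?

blocked — turn left 84°, forward 4.2 m, then turn left 33°, forward 5.8 m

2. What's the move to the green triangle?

turn right 26°, forward 2.0 m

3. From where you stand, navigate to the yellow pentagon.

turn left 42°, forward 6.5 m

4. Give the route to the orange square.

turn left 62°, forward 3.3 m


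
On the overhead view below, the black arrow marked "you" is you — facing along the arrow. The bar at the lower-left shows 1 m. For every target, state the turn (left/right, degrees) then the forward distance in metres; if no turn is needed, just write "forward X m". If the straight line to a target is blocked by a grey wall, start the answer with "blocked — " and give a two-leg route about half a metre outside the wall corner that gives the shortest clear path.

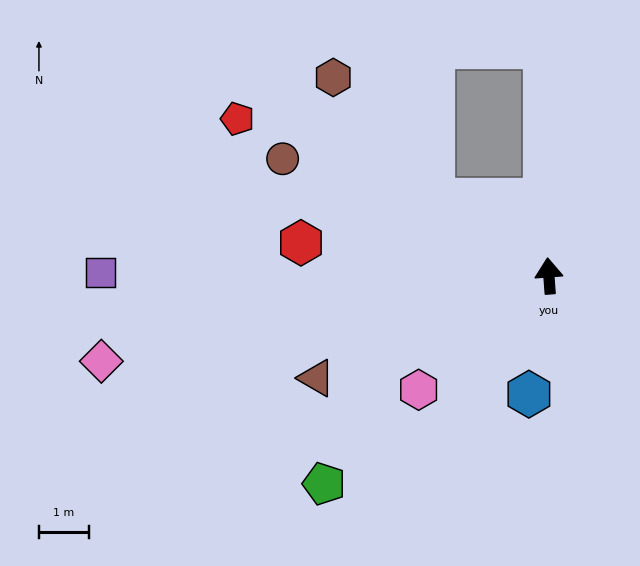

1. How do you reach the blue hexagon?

turn left 166°, forward 2.4 m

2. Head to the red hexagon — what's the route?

turn left 78°, forward 5.0 m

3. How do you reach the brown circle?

turn left 62°, forward 5.8 m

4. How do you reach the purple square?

turn left 85°, forward 8.9 m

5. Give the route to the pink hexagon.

turn left 127°, forward 3.4 m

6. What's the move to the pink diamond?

turn left 97°, forward 9.1 m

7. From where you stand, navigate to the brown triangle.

turn left 110°, forward 5.1 m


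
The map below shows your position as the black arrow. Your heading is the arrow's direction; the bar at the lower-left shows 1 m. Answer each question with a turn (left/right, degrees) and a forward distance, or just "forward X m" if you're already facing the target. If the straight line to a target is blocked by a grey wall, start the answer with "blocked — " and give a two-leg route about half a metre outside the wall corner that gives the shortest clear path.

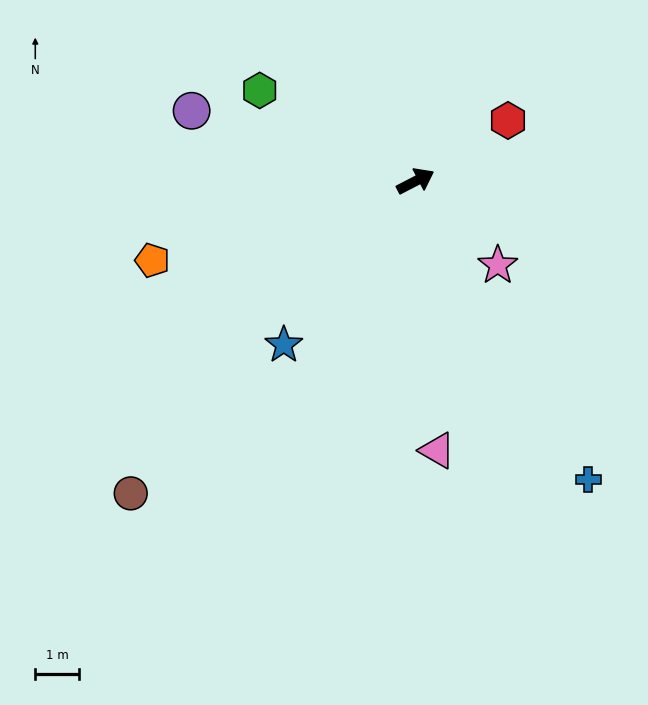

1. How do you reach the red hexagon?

turn left 6°, forward 2.6 m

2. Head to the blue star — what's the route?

turn right 156°, forward 4.9 m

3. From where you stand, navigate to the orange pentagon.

turn left 169°, forward 6.4 m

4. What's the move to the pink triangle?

turn right 113°, forward 6.3 m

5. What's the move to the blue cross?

turn right 87°, forward 8.0 m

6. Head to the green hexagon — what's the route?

turn left 122°, forward 4.2 m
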